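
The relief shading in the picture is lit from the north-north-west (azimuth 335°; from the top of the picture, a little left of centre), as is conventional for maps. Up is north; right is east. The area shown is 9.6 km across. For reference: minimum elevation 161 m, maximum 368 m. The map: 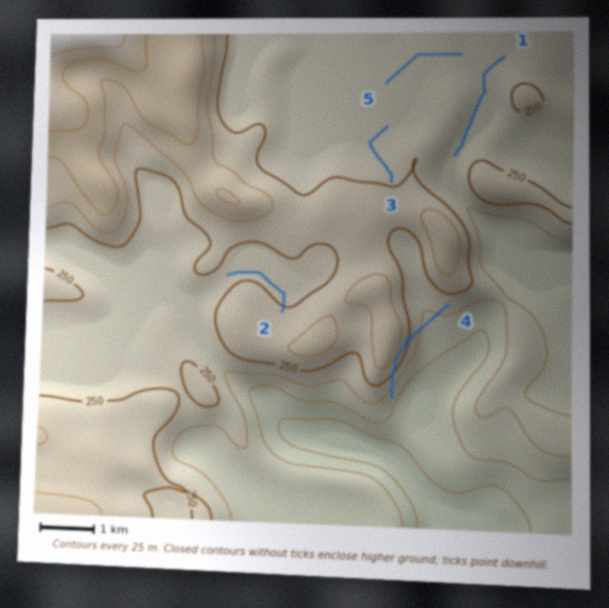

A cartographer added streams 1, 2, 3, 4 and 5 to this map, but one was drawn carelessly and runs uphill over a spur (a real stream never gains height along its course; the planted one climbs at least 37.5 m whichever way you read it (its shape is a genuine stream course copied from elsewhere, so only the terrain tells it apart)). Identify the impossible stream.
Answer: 4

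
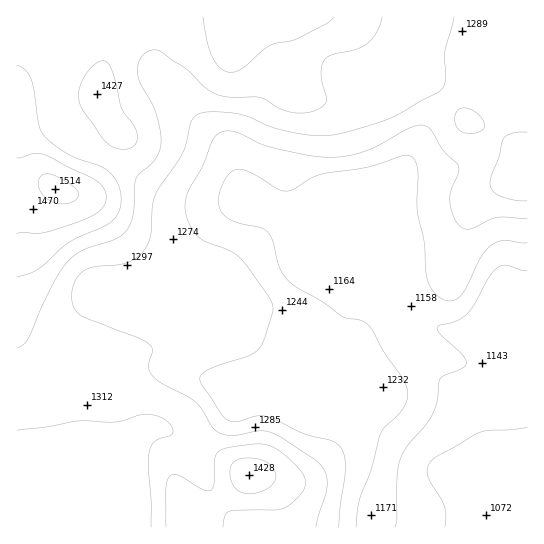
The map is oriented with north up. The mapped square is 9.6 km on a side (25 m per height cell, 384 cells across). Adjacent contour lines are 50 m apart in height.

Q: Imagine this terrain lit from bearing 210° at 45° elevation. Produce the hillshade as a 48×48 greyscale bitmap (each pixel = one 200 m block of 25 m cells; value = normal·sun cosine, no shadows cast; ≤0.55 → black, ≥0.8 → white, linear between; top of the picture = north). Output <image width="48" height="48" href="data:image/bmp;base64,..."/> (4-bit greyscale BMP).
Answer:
<image width="48" height="48" href="data:image/bmp;base64,Qk32BAAAAAAAAHYAAAAoAAAAMAAAADAAAAABAAQAAAAAAIAEAAATCwAAEwsAABAAAAAAAAAAAAAAABEREQAiIiIAMzMzAERERABVVVUAZmZmAHd3dwCIiIgAmZmZAKqqqgC7u7sAzMzMAN3d3QDu7u4A////AJmZmZiZq8zLl3i7zLqZh2Z4mZiIiJmZmZmZmYiJq8zKhnnN3cuph2Z4mYiIiIiZmZmZmIiJrN25Zovv7cuph2eJmId3d4iJmZmZmIiJrNynVp3u3LqYdmeJmHdmeImZmZqpmZmavNyWV73cqYh2ZmeJiHd3iZmZqaqqqpmqvMp1acyodlRERWeIiIiJmqqqqru7uqq7zLl2irhkQyIiRWeIiImqu7u7u8y7u7vMy6h4qoQhIQATRWd4mZq7u7u7u8zMzMzMy6iauVIRIQAkVWd4maq7u7u7zLvLvMzMu6q7pzIjMRI0VmeJqqqqqqu8zKqru7u7u7u7hCNVQzRWd3iauqmZmqu7u5mqqqqqq7uoUiV3ZVeJmZmrupiJmau7u5mZqqqZqph1M0eZiImZmZq8uXeImqu7qqqqqqqZmYZVVoq7qZmZmZq7llZ5qquqmLuqqqqpmIeImrvLuqmZmZqpdVaKqqqYd7uqqqqqmZmru7zLuqmZmZqoZFiaqZh2eLqpmaqZmImqqru7qpmqqZqoZXmpiHZomamZmZiHd3iJmaqqmZqqqpqXZ4mYh3eJmZmYiIdmZmd4iaqpmZq7qZmHZ5mZmYmZmZmYh2ZWZ3iImamZmZqpmIh2aJmry6qZmqmYh2Z3iZmZmZmYiJiHZmZmeZrO7KmZq6qYh3iZqqmZmZmIh3ZURWZ4mqve25mau7qpiJq7uqqamZiHdlQzV4iZqqzdypmrzLupmavMu6qqqZh3ZkNGiZmaqqzcuZmrzMu6q8zMu6qqmYd3ZlV5mZmrqavLqZms3cy7vN3cuqqZmIdmZmaZmZq6iazLqZm83bu7zd3cupmYh3ZmZmeZmauoibzLqqq93bu8ze7cqYiIdmVWZ3iZmqqImr3Lu7vN3bvN3d3Kl3iHdmZmd4mpmZiJms3LvMvN7rzd3cyodniHd3Z4iZqqmZmZmszMzLzO7szdy6l2VniIiIiZmruqmZmZmry7u7ve/7zLl2VER4mZmYmaq7u6qqqqqsu7qqvN7qqnQyIjaKqZmZmrzMu7zNzMvMu6qqq8zJhjAAJGmrqqmZq8zMzN7v7t3cu7uqqqqnYwAUaKu6mZmZq83d3e7/7t3MzMzLuqmYYhN4rMypiIiJrN3u7u7t3dzMzN3dy6mIY1iazLqHd4iave7v/+7czMzM3d3dy5h4Zpmby5dmZ4ir3v///u3MzMzN3d3LqYd3Z5mtyoZmZ4q9///+7dzMzMzM3dypiIiGaJq9uXZmeKve//7d3Lqqu7u7zMqYiIiGaJq7qHZnibzv/tzMupmZqqqqu7qYiJmVaJqql2Zomr3u7cu7qYiJmZmaqqmIiZmUaZmph2Z5q8zd3LqqqYiZmZmZmYiJmZmWiZmph3eau7zd3Lu7qZmqqpmZiIiZmZmZmZmZmImau7zdzLu7uqq7uqmZmYmZmZmZmZmZmZmqqrzMy6q7u7vMuqmZmZmZmZmZmZmZqqmaqrzMuqqru7vLupmaqZmZmZmZmZmZqqmZqrzMuqmru7u7qZmaqZmZmZmQ=="/>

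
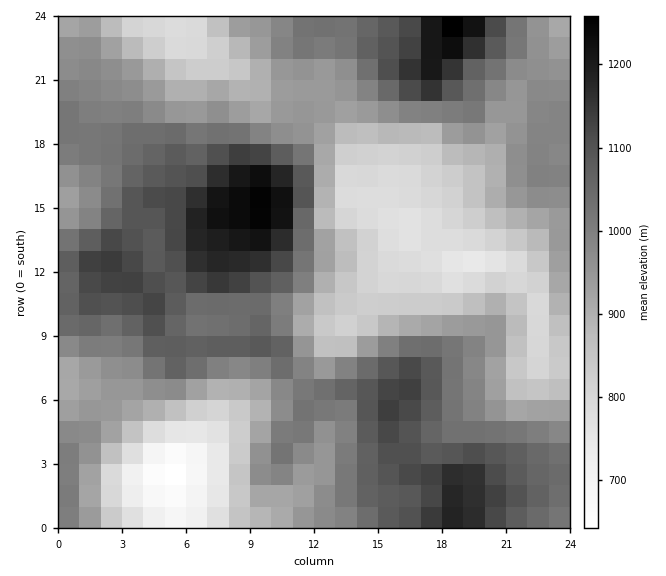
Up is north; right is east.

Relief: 630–1270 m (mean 970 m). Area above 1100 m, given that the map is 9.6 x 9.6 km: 14.5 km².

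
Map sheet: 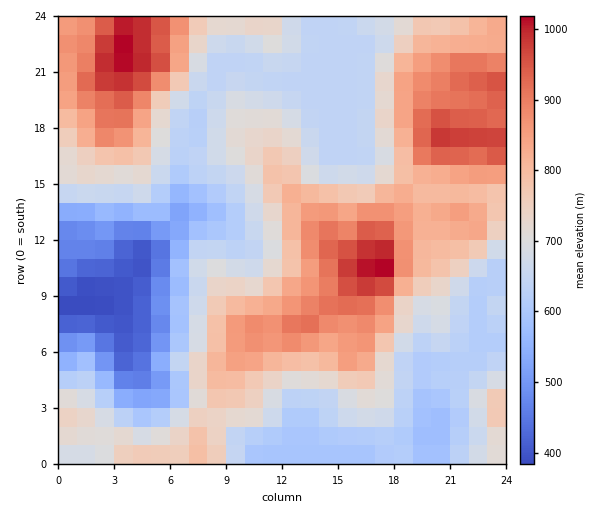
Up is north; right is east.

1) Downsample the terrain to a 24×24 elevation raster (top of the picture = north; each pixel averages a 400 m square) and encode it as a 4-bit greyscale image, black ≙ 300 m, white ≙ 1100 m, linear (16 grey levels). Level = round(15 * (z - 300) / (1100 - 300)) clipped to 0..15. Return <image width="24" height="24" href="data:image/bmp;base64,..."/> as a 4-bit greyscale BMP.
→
<image width="24" height="24" href="data:image/bmp;base64,Qk2WAQAAAAAAAHYAAAAoAAAAGAAAABgAAAABAAQAAAAAACABAAATCwAAEwsAABAAAAAAAAAAAAAAABEREQAiIiIAMzMzAERERABVVVUAZmZmAHd3dwCIiIgAmZmZAKqqqgC7u7sAzMzMAN3d3QDu7u4A////AHd4mZmXZmZmZmVWeIiIeImGZmZmZmVWeIh2ZniIh2Znd2VWeYdkRGiZh2ZniGVmeWZTNGiZmIiJmGZmZ1VCNWiqqpmaqGZmZkQyJGeau7uquXZ2ZiIiI1eau7y7uod2ZiIiJFeZqrvMy4d2ZiIiI1eIiau83KmHZjIiI1d3eJrN3bmYdjMyI1ZmZ5vM3bqZlzNDNEVmeKu7zLqqqERVVUVWeKq6u6qqqXd3dlVmeamZmqmZmYiIh2ZniZd3eJqqqoiZl2Z4iYdmZ5vMzJq7qGZ4iIdmaKzd3Zq7qGZ4iHZmaKzMzKvMuXZ3d3ZmaKu8zKzdy5dnZmZmaKu8zLvd3KdmZ3ZmaKq7u7vd3Kh3eHZmZ4qqqqvN3LmIiHZmd4mZqg=="/>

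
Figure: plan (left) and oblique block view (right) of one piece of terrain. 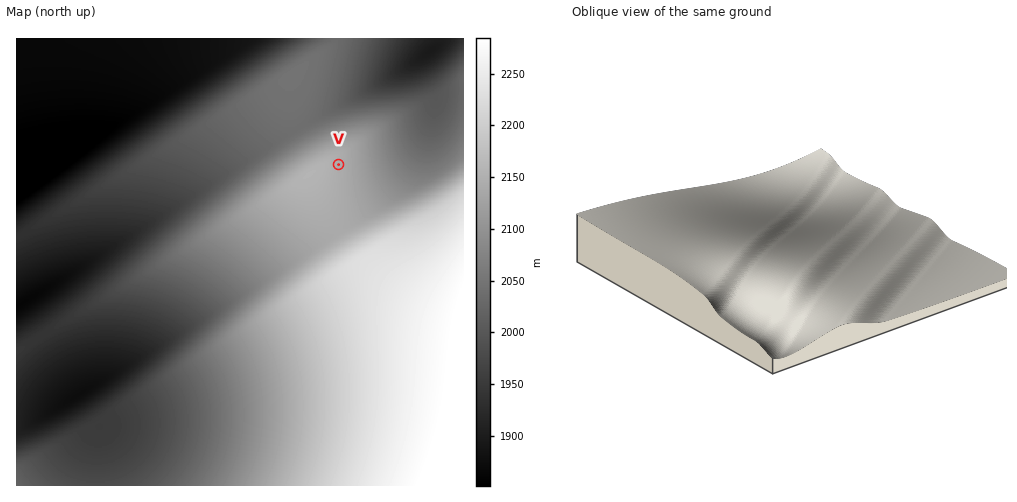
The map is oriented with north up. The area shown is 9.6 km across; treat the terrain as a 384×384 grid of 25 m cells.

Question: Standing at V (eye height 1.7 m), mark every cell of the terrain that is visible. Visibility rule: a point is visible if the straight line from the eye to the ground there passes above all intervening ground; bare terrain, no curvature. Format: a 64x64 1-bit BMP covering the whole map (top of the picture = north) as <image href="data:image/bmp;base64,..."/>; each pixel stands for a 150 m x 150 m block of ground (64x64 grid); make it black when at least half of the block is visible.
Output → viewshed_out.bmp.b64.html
<image width="64" height="64" href="data:image/bmp;base64,Qk0+AgAAAAAAAD4AAAAoAAAAQAAAAEAAAAABAAEAAAAAAAACAAATCwAAEwsAAAIAAAAAAAAA////AAAAAAAAAAAAAAAAAAAAAAAAAAAAAAAAAAAAAAAAAAAAAAAAAAAAAAAAAAAAAAAAAAAAAAAAAAAAAAAAAAAAAAAAAAAAAAAAAAAAAAAAAAAAAAAAAAAAAAAAAAAAAAAAAAAAAAAAAAAAAAAAAAAAAAAAAAAAAAAAAAAAAAAAAAAAAAAAAAAAAAAAAAAAAAAAAAAAAAAAAAAAAAAAAAAAAAAAAAAAAAAAAAAAAAAAAAAAAAAAAAAAAAAAAAAAAAAAAAAAAAAAAAAAAAAAAAAAAAAAAAAAAAAAAAAAAAAAAAAAAwAAAAAAAAABwAAAAAAAAADwAAYAAAAAAHgADwAAAAAAPgAfAAAAAAAfgB8AAAAAAA/gPwAAAAAAB/B/AAAAAAAD/H8AAAAAAAP//wAAAAAAA///AAAAAAAD//8AAAAAAAP//wAAAAAAA///AAAAAAAH//8AAAAAAAf//wAAAAAAB///AAAAAAAHwf8AAAAAAA8AfwAAAAAABwA/AAAAAAAAAB8AAAAAAAAADwAAAAAAAAAHAAAAAAAAAAcAAAAAAAAABwAAAAAAAAADAAAAAAAAAAMAAAAAAAAAAwAAAAAAAAADAAAAAAAAAAMAAAAAAAAAAwAAAAAAAAABAAAAAAAAAAEAAAAAAAAAAAAAAAAAAAAAAAAAAAAAAAAAAAAAAAAAAA=="/>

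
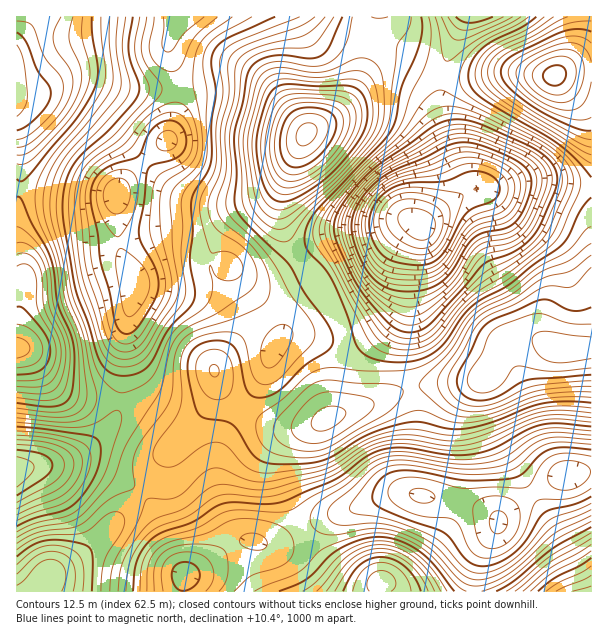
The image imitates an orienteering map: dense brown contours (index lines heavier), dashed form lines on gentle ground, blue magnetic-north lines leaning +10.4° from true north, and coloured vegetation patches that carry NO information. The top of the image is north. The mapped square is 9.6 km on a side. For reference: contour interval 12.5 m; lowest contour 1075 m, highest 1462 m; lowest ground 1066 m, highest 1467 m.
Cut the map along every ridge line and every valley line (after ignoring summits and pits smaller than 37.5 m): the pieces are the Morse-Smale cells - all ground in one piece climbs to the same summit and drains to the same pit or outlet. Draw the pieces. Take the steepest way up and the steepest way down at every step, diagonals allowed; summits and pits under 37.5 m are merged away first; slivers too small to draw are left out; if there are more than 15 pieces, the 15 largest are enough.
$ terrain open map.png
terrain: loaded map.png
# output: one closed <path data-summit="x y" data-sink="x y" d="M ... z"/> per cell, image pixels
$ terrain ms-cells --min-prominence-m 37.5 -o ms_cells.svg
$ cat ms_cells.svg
<path data-summit="563 350" data-sink="498 522" d="M270 314l-16 11-31 31-6 7-3 9 10 21 13 13 18 12 24 9 33-1-16 7-8 7-8 13-2 8 4 24 20 45 30-14 64-23 15 0 51 9 27 10 9 10 17-17 34-23 17-7 26-4-1-123-34 1-21-11-26-1-6 3-5 7-9 24-7 8-67 7-83 30 5-11 6-43 0-20-54-8-12 9 2-10-4-12z"/><path data-summit="306 134" data-sink="117 194" d="M372 16l-192 0-2 2-9 23 0 15 9 30-2 24-7 28-43 42-10 14 2 48 3 12 13 26 9-12 19-10 14-4 19 0 17 4 15 4 7 7 4 9 32 35 32-23 17-6-23-29-10-18-6-19 0-18 10-35 17-33 29-18 16-19 9-21 5-38z"/><path data-summit="563 350" data-sink="420 225" d="M549 181l-22 0-27 6-29 3-27 16-28 24-12 22-4 23-2 24-4 10-20 21-14 7-16 4 0 21-6 43-3 10 39-12 25-12 17-5 67-7 7-8 9-24 5-7 6-3 26 1 21 11 30 0 5-2 0-159z"/><path data-summit="306 134" data-sink="420 225" d="M401 60l-12 0-9 4-16 16-12 18-19 18-26 16-17 33-10 35 0 18 6 19 10 18 24 30 17 30 8 25 6 0 15-6 14-9 11-11 7-15 2-24 4-23 10-18 9-11 15-12 34-22-9-13-17-50-6-25 2-24z"/><path data-summit="17 72" data-sink="117 194" d="M179 16l-145 1-4 9-14 15 0 87 4 21 0 39 49 8 44 0 5-4 8-12 43-42 9-39-2-22-7-21 0-15z"/><path data-summit="17 348" data-sink="117 194" d="M23 188l-4 1-3 12 0 146 11 5 17 22 19 17 26 7 31 2 4-59 4-27 6-20 0-13-13-27-3-12-2-47-47 1z"/><path data-summit="563 350" data-sink="185 575" d="M216 378l-2 15-9 18-37 41-11 19-15 20 18 31 20 45 6 9 18-10 27-19 12-6 29 3 15-4 14-9-19-46-4-24 2-8 8-13 8-7 16-7-33 1-24-9-18-12-13-13z"/><path data-summit="563 350" data-sink="117 194" d="M195 254l-19 0-14 4-15 7-11 10-2 19-6 20-4 27-3 60 19 5 37 28 9-1 24-29 6-18-2-17 3-6 37-38 16-11-43-52z"/><path data-summit="555 75" data-sink="420 225" d="M591 72l-25 0-12 4-27-3-29 0-22 5-33-2-3 5 2 27 12 44 14 33 6 5 53-9 22 0 42 6z"/><path data-summit="381 581" data-sink="498 522" d="M411 493l-15 0-16 5-59 22-16 9-3 4 10 13 20 20 27 17 12 1 9-2 1 10 92 0 3-26 5-14 13-19 5-9-1-5-18-11-18-6z"/><path data-summit="591 591" data-sink="498 522" d="M591 472l-25 3-17 7-34 23-15 13-6 15-13 19-6 21-1 19 118-1z"/><path data-summit="47 579" data-sink="17 471" d="M77 464l-44 2-17 5 1 121 21 0 15-20 37-24 50-54-6-7-29-15z"/><path data-summit="555 75" data-sink="473 17" d="M591 16l-126 0-17 38-6 21 4 3 30 0 22-5 29 0 27 3 12-4 25 0z"/><path data-summit="47 579" data-sink="185 575" d="M141 493l-51 55-37 24-15 19 144 1 4-17-18-32-16-36z"/><path data-summit="17 348" data-sink="17 471" d="M17 348l-1 122 35-6 23-7 16-11 19-18 7-12 4-15-40-4-17-6-19-17-17-22z"/>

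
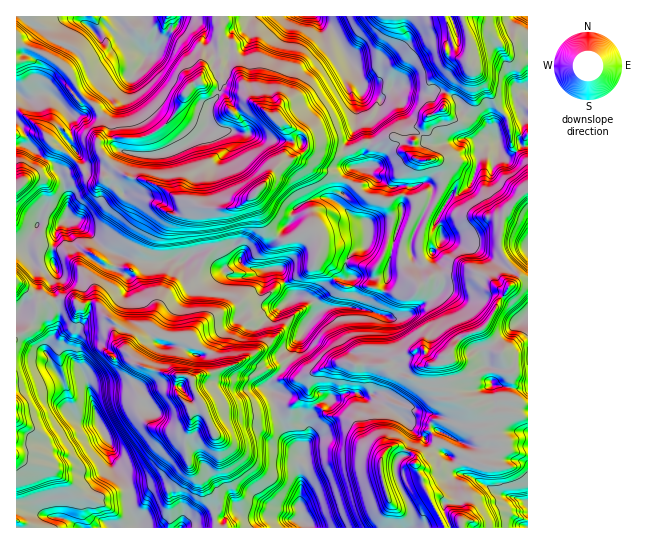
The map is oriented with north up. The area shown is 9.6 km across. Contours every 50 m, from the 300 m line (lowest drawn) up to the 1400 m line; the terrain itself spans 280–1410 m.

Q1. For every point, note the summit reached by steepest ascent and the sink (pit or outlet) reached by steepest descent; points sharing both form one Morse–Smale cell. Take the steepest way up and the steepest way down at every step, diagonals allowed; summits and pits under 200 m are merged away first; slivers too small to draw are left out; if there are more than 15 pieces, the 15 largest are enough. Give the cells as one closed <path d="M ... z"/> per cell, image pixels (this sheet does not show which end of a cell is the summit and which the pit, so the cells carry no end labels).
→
<path d="M17 41l-1 104 15 3 26 19 11 30-1 21 7 2 35 31 17 6 25 6 10 0 17-7 8 4 9-8 16-5 8 4 8 16-2 4 6 6 15 0 9-2 6-6 18-1 5 14 8 13 22 5 5 12 11-5 20 0 23 5 15-33 0-13 5-23 18 2 8-23 8-3 14-28-7-2-7-6-5 0-8 4-24 0-9-6-10-8-4-7-2-13 4-10-6 0-22 10-23-6-9 0-15 12-15 5-28 33-17 11-29 0-12-7-15-2-15-11-12-5-2 0-8 9-18 5-8-8 0-7 9-8-17-13-10-14 0-8 6-9 0-11-7-12-17-16-8-16-12-11-13-9z"/><path d="M18 284l-2 1 0 217 9 2 6 7 10 4 25 4 13 9 136 0-4-33-7-12-12-13-7-20 0-13 6-12-2-16 12-3-8-16-1-11 7-4 14-4-1-16-5-4-26-12-30-4-14 6-6 6-3 6 2 3-14-14 0-19-11-7-10-13-17 2-3-4-12-2-25 4-3-7z"/><path d="M71 219l-5 0-10 11 0 8-4 11 1 12-10-1-10 3-8-15-9 1 0 34 19 13 3 7 24-4 13 2 3 4 17-2 10 13 11 7 0 19 11 11 10-12 14-6 30 4 26 12 6 8 0 12-14 4-7 4 1 11 8 16-10 4 0 15-6 12 0 13 7 20 12 13 7 12 5 32 90 1 1-3-6-6-1-9 1-27-2-17 4-9-16-20-10-23-4-23-4-2 0-4 22-26 5-18 23-30-4-10-13-5-9 0-9-14-5-14-18 1-6 6-9 2-15 0-6-6 2-4-8-16-8-4-16 5-9 8-8-4-17 7-22-2-30-10z"/><path d="M423 220l-4 2-9 23-17-2-5 23 0 13-15 32-23-4-20 0-13 6-13 20-8 8-5 18-22 26 0 4 4 2 4 23 10 23 18 24 0 6-4 7-1 36 1 9 6 9 88-1 1-17-9-15-6-18-1-15 4-9 5-5 8-3 14 7 4 5 2-8 12-19 3-8 9-2 13 3 5-9 1-9-2-4-9 0-1-7-3-3-8 0-8-4 0-22-8 2-10 12-21-7-5-6 12-9 22-9 5 2 7 14 11-1 19-26 20-8 7-7 9-19 10-12-1-2-8-1-12-12-7-3-33 2-17 4-10-28 0-12 6-16z"/><path d="M218 16l-201 0-1 25 6 4 24 10 25 20 8 16 17 16 5 8 2 15-6 9 1 4 19-6 20 2 21-8 13-12 8-10 6-18 6-7 7-3 9 3 12-5 1-60z"/><path d="M315 16l-96 0 0 63-14 6 19 10 3 11 6 7 13-9 8-1 20 16 5 0 12 9 11 4 5 5 2 10 9 0 23 6 22-10 8-1-2-21 8-8 3-14-19-10-4-19-8-9-16-31-12-7z"/><path d="M199 81l-11 6-15 30-15 14-15 6-26 0-20 6 0 4 8 12 19 15-9 8 0 7 8 8 18-5 8-9 2 0 12 5 15 11 15 2 12 7 29 0 17-11 28-33 15-5 13-10 1-8-6-9-11-4-12-9-5 0-20-16-8 1-13 9-5-4-6-16z"/><path d="M527 279l-8 1-11 7-17 31-8 9 10 19 10 8 6 19-20-2-15 5-7 0-20-21-5 8-13 3 0 21 8 4 8 0 3 3 1 7 10-1 15 8 23-6 2 9-2 2-11 0-4-4-2 1 4 7 0 10 5 12 8 1 4 3 0 7-12 8-2 7-9-2-8-7-25-12-10 1-19 17 1 9 6 8 0 6 5 10 2 2 13 0 4 4 2 9 12 11 1 7 66-1z"/><path d="M527 16l-82 1 10 34 4 6 9 5 1 7-16 13-6 12-3 13-17 10-7 18-7 7 0 15 6 3 16 0 5 5 3 16-2 9 9 6 3-3 9-1 10-10 5-16 2-13 8-9 12-5-3-5 0-8 10-7 17-5-7-11 0-5 7-7 5-1z"/><path d="M445 16l-129 1 5 6 12 7 16 31 8 9 4 19 19 10-3 14-8 8 1 23 7 0 13-7 24 4 6-6 7-18 17-10 3-13 6-12 16-13-1-7-9-5-4-6z"/><path d="M498 140l-11 4-8 9-2 13-8 20-7 6-11 3-17 29-9-2-6 17 0 12 10 28 17-4 33-2 7 3 15 13 6 0 9-10 1-5-10-12-7-12 0-17 5-23 23-20 0-44-6-1-9 10-7 2-6-6z"/><path d="M459 400l-3 1 4 4-4 16-2 2-13-3-8 1-16 28-2 8-4-5-16-7-6 3-8 10-1 9 3 15 4 13 9 15-1 18 66-1 0-6-12-11-2-9-4-4-13 0-2-2-12-28 0-5 5-6 14-11 10-1 25 12 8 7 9 2 2-7 12-8-2-9-10-2-5-12 0-10-5-8 7 4 11 0 2-2-2-9-23 6z"/><path d="M26 145l-10 1 0 101 10 2 1-8 10-16 4-4 17 3 4-1 5-5 1-11 0-10-11-30z"/><path d="M397 137l-7 0-13 7-8 1-4 8 0 5 6 15 19 14 24 0 8-4 5 0 7 6 7 2 2-10-3-16-5-5-20-1-2-2 0-15z"/><path d="M527 191l-22 19-4 12-1 28 7 12 10 12-2 9 13-5z"/>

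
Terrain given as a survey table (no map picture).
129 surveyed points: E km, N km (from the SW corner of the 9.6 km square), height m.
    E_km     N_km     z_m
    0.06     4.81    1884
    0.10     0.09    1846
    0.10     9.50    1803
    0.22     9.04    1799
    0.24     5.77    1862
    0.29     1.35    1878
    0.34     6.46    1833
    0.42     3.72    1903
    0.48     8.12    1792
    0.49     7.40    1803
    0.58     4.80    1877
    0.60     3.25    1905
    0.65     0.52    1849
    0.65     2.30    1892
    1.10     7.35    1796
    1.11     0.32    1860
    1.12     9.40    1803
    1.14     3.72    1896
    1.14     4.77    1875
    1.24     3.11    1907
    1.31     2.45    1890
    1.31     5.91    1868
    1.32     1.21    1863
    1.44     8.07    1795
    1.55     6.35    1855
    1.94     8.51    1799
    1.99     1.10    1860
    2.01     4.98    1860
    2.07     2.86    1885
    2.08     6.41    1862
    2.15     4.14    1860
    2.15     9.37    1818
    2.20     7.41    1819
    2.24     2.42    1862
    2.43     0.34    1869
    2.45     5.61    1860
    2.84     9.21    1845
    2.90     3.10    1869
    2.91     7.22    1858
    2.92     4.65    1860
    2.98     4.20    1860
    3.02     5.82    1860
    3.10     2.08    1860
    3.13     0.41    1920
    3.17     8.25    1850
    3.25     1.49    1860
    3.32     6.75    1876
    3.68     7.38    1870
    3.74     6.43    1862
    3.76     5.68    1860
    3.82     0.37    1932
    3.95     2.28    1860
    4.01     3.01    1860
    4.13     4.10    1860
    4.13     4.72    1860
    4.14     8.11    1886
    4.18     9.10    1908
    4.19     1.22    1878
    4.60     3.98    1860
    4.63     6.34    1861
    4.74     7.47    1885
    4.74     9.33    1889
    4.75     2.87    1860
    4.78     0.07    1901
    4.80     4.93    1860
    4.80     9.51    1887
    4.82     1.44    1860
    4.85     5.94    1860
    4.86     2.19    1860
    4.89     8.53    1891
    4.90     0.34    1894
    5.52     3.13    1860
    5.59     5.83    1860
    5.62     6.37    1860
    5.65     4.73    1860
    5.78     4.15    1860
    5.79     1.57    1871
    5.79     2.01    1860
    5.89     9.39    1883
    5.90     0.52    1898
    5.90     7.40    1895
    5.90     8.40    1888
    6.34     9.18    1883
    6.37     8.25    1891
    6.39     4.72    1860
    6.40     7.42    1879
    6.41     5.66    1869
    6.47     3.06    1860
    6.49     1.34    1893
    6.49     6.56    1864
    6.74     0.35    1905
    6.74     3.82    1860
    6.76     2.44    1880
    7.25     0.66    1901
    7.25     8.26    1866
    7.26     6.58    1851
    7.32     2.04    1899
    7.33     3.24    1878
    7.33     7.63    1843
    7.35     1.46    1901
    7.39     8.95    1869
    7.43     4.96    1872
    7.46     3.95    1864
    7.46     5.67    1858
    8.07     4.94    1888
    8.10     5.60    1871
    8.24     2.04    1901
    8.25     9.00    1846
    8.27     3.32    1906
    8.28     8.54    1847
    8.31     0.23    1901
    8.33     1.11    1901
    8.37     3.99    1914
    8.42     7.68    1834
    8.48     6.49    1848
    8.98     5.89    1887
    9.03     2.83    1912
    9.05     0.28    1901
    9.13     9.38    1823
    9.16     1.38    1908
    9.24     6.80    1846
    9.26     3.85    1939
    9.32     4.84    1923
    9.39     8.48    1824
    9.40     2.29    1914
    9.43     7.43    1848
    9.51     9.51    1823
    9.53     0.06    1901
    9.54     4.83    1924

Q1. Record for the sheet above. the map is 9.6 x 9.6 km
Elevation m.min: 1790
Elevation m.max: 1941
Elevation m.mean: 1869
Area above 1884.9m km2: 27.5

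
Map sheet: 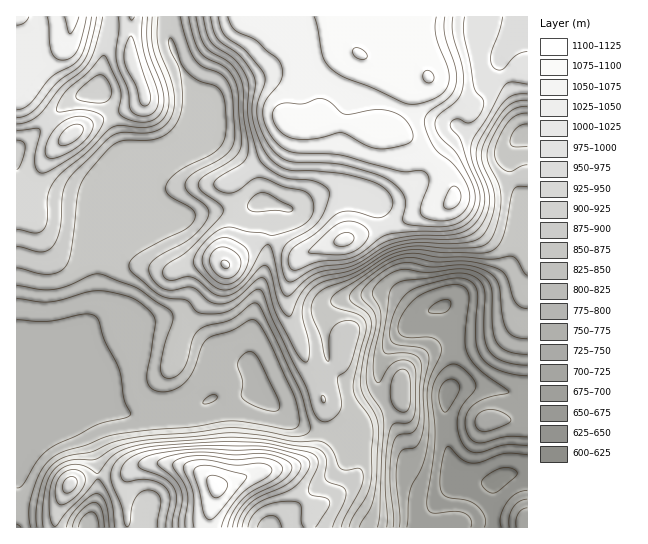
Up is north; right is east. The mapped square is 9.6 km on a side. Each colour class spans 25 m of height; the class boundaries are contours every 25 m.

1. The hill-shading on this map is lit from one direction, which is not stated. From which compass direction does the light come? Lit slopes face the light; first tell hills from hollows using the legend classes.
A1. NE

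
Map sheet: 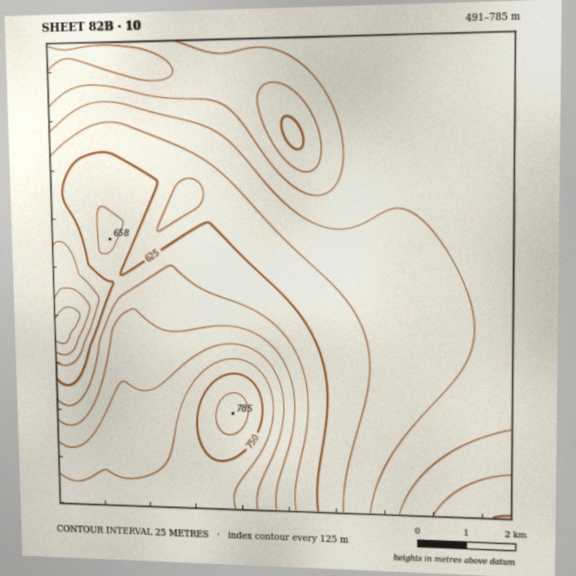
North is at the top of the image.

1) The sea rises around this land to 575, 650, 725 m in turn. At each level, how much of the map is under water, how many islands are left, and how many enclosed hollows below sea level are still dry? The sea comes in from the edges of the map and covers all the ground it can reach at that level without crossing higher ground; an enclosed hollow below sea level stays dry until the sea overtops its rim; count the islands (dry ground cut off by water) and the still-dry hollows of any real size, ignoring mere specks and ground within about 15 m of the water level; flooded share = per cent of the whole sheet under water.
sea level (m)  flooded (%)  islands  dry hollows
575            39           0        0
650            77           0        0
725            93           0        0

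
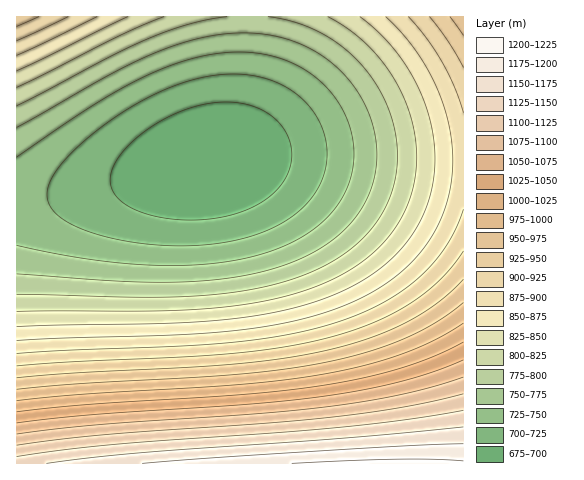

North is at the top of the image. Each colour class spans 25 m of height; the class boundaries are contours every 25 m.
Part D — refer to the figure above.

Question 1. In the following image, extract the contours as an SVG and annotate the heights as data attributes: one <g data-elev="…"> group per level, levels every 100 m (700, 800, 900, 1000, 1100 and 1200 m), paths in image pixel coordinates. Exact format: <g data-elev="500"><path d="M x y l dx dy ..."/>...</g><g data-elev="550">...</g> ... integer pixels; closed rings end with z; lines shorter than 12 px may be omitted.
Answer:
<g data-elev="700"><path d="M178 220l-23-4-18-6-15-8-8-9-4-11 2-11 6-13 12-14 17-14 21-13 21-9 21-5 20-1 19 3 16 7 13 10 11 16 3 19-5 18-12 17-18 13-23 9-27 5z"/></g><g data-elev="800"><path d="M17 106l94-50 37-17 41-15 38-7"/><path d="M268 17l19 3 18 6 16 7 16 10 15 12 13 14 11 15 9 17 7 17 4 18 1 18-1 18-3 16-6 16-9 16-11 14-21 19-27 16-33 12-38 9-39 5-44 2-148-3"/></g><g data-elev="900"><path d="M463 209l-7 20-10 17-13 17-15 15-16 13-20 12-22 11-24 8-48 12-57 8-214 12"/><path d="M17 41l51-24"/><path d="M408 17l19 22 15 23 12 25 9 26"/></g><g data-elev="1000"><path d="M463 323l-28 17-32 14-38 11-43 9-79 10-158 10-68 7"/></g><g data-elev="1100"><path d="M463 394l-57 13-69 9-68 7-165 12-87 10"/></g><g data-elev="1200"><path d="M463 461l-66-2-105 4"/></g>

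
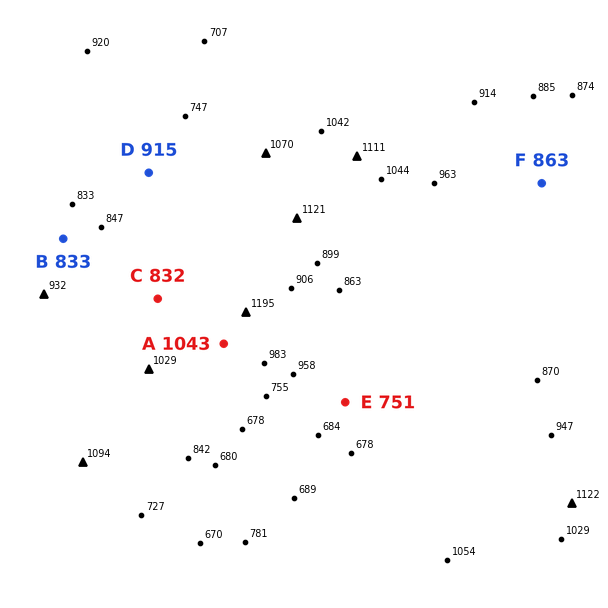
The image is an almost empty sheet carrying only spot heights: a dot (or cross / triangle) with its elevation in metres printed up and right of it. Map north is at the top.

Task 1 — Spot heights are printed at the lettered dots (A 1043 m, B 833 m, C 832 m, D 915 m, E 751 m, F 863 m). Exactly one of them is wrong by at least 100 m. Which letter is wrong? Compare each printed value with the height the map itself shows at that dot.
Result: C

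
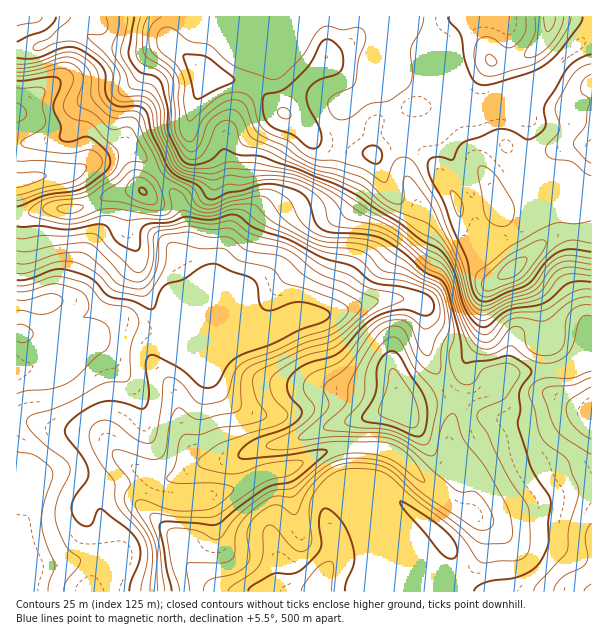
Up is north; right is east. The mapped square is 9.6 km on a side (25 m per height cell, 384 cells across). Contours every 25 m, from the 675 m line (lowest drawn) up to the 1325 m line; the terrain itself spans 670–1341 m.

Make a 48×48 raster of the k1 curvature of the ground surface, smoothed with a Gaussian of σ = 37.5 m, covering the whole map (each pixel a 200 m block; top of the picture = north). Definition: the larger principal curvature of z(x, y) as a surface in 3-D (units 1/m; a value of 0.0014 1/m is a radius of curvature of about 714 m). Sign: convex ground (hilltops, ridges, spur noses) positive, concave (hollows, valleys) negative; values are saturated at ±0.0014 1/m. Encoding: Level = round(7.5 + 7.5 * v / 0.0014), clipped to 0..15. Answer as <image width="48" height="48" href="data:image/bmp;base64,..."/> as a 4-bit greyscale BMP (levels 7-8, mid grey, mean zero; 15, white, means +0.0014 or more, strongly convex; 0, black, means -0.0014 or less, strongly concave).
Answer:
<image width="48" height="48" href="data:image/bmp;base64,Qk32BAAAAAAAAHYAAAAoAAAAMAAAADAAAAABAAQAAAAAAIAEAAATCwAAEwsAABAAAAAAAAAAAAAAABEREQAiIiIAMzMzAERERABVVVUAZmZmAHd3dwCIiIgAmZmZAKqqqgC7u7sAzMzMAN3d3QDu7u4A////AIiJmYiJmImZq8upqqyHd4iIeIiaqqqqqnd4iZh4iaupl3ipiJyYiIiIiIiIiIiIiHd4iIh3eLyYd2eaiIu5iIiIiJmIh3eIiIiImIeHZs2YeIial2m5iIh3ibqYh3iIiXiImYiHaO26mZmZh3rIiId3jMmIh3iIiXiImYh3n/y7qqqpiIy4iIh53Zh3eIiIiYiJmYia/5d4eJq7mJuYiIie2YdniIiIiYiImYit2Hd3Z4isqquHd4nsiIh4iIiIiIeImYeamIiHd4ibqryYiJ7HeJmIiIiIiId3iYeJmqqpiJiIZ53bvNyIipiHiIiIiId3d4iruYmqu6l3d4m8zLl4u4d4iIiIeIeIiIq5h4mZmr3cqIiZiIh66XiIiIiHeIiZmZqYd4qYiZvv/9l3h2aP14iIh4iIiJmpmZmHd4uYiIiInP/+25rvl4iIiIiIiZmZmZmIh5uHiHd3d4q9/+3bmImZmYiJmYiIiImIh5uHeIiIiIiHebu5mYmZiIiZmYh3d4iId6uHeJiJmZmYd5upmYiHeru7qYh3d4iHebqHeJmqqqqpmJyomZuXd5upmoiHd4h4iriHeKvLqpmZma2oiKuXdYqXeZiId4h4moiIiJmJqpmIia2neau6iJqqiJiIh3d4mXeIiIh3eJmJmKyniZvMqru7mKqZh3eImYeHh4h3eIeJqqy4mJvth4mah6maqYd3iod4iIiIiHdnirzKh5z9ZHmZdpd3mZl2m4eIiIiYd3d3iZmoVp39ZYqYZZh2d4qXyneId3iZh3d3iIiGNYz/mKuZh6h2dnm62XiHeHeJmIiImpd4d3z/+7uIh6mIiIma6piHeIeIiIiHirqauY/c/8lmeJqYiIiJ6piYeJiHZ4mHeJmJqK+Xr/x3eJiYh3ia6XeJd5mHZ5qHd3h6qN+Hid/aqpeIh4mryFd4hnmIiauoh2eMqex3iIzsy6h5mIiaqZlop3mrzMzcuXe9mep5qXiame///qeInP7Mt3maqYiamYvqiOqKyYeId77///6738mu+ol4h3eIec+4eumLuYiIeGiYeM/t/IZ628lnhniImtyIjciMmIh4iIeHdnmb2ruqtpuXdoqqmth4vYerh3iHeZd3iGacmL7tuYirus3Lq7d5yoi5iIiXeqqZmGe5dn37q7l4q9y6vKmqmImYiYm6mru7qYqniJ76iKuYmsqIiZiId4mJmZmaqoiJqIqWis74Znq6vLmIiYd4d4h4mHd4iHeJqHqlaI36Zniruph3iZmIiIh4iHeJmHibu5rYd4zsl3i7qYd3iImqmIiIiImrmIh4mqvuqqvMqIvJqod4iHiJh3iYd4iKuJd3d3mcp2i7ze2ni5iJh3d5mHiph4h4urmHZnd6t3rLupiHebmZh3d5mHisy5iImv+4dorLy77Kl3d3d5uZd3iKh4msvfyYib/+q+2pq9yZl3d3d4yqmIiJh3i7d6/IeImv/rd4m8l3mHiHd4uYqIiImHmpdmv5h4dZqGdnq6h3iIiIh3qHiId3iZmId3n7qQ=="/>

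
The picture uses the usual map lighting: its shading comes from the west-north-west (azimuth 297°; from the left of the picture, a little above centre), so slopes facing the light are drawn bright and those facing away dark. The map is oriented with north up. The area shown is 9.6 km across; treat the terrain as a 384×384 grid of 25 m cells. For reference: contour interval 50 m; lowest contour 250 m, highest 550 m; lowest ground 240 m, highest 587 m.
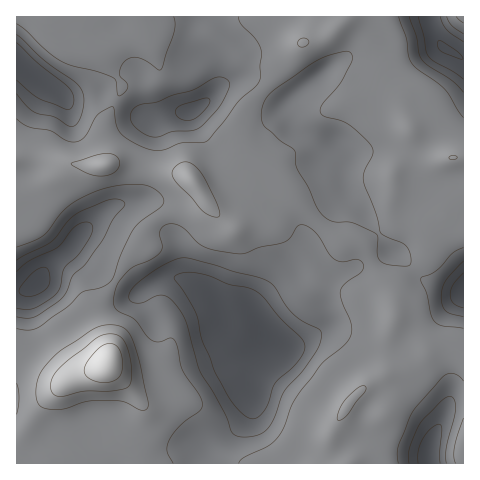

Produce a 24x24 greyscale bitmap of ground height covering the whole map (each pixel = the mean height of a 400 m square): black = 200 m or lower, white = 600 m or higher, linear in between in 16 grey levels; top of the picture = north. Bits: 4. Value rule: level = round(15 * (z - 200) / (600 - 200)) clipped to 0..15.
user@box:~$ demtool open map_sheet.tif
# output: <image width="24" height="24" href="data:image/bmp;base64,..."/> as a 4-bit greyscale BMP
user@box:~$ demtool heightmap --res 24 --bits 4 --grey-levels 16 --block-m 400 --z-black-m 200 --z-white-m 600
<image width="24" height="24" href="data:image/bmp;base64,Qk2WAQAAAAAAAHYAAAAoAAAAGAAAABgAAAABAAQAAAAAACABAAATCwAAEwsAABAAAAAAAAAAAAAAABEREQAiIiIAMzMzAERERABVVVUAZmZmAHd3dwCIiIgAmZmZAKqqqgC7u7sAzMzMAN3d3QDu7u4A////AIiIiIh2Z3iImYh0N4iIiIh3ZmeImYiFN4mYiJmHdUV4mZmHVoq6qqmIZDRoiZmIZorN3aiHUzNXiJmIh4m87aiGQyI1eIiIiIiazJh1MiI0Z4iIiHeImYd1MiJFZ4mYhzR4h2ZkIiRnd4mYdCJHd1VDNEVnd4iIdDI2d3ZUVmZ3d4iIhnU0Z4h3eId3eId4iIhTV4h4mZiHiIiIiIh2VneJmYiId3iIiIiIdneKmIiId3iIiImZmYiamIiHd3iIiJmZqYiJiIiHd3iImYh3iHZneIh3dniJiHZWh1VEaId3eIiIiFQ1d2ZUR4dneIiIhzNGd3d2Vnh2Z4iIdSV4iHh2Z3iId4iHQliIiIh3d3iZmIiGI4iIiIh3d4iJmYiFNg=="/>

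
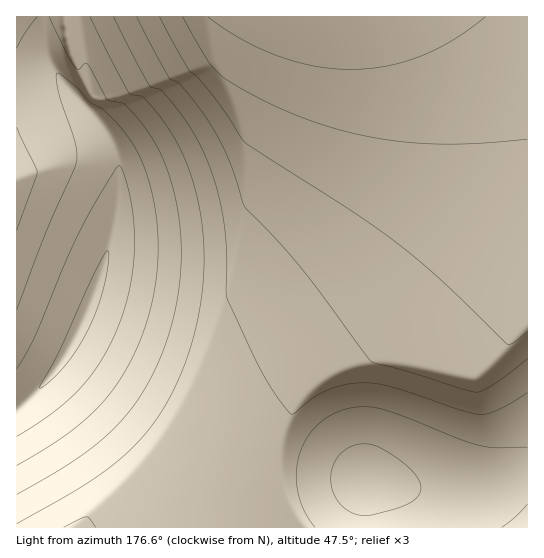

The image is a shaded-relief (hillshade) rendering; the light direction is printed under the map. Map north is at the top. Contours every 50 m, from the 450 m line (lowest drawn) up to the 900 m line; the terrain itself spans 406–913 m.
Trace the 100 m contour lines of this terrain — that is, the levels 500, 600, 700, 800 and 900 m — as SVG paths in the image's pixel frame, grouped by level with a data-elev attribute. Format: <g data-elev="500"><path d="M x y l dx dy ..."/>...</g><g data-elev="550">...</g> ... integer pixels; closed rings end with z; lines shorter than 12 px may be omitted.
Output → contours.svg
<g data-elev="500"><path d="M527 139l-64 5-52-1-50-8-50-14-46-20-43-25-12-13-27-46"/></g><g data-elev="600"><path d="M527 359l-30 23-14 8-6 2-16-4-55-17-31-8-5-2-69-94-25-28-31-32-14-42-15-31-13-21-16-20-8-10-10-5-32-61"/></g><g data-elev="700"><path d="M502 527l14-10 11-13"/><path d="M17 524l53-30 29-19 26-20 21-22 19-27 16-32 12-36 8-37 3-36-1-35-6-35-10-32-13-26-19-26-13-14-11-2-2-2-39-76"/><path d="M527 447l-32 1-17-3-23-8-54-22-24-7-19-1-19 4-14 8-12 11-10 14-5 17-2 17 3 17 6 18 10 14"/></g><g data-elev="800"><path d="M17 466l33-20 26-19 21-18 17-20 15-26 14-29 9-31 5-30 1-31-2-31-7-29-10-27-11-18-16-19-10-9-12-7-13-15-19-14-2 4 2 12 17 52 2 12-1 9-31 73-28 74"/></g><g data-elev="900"><path d="M39 387l2 1 6-4 18-18 12-16 11-20 9-21 7-23 5-26 0-8-2-2-15 28-35 77z"/></g>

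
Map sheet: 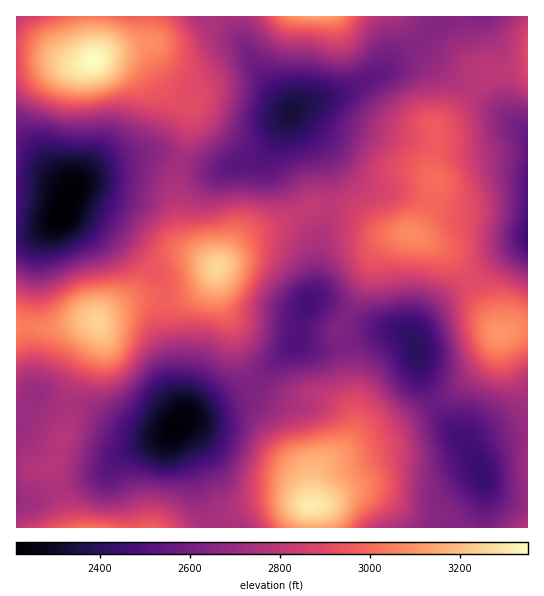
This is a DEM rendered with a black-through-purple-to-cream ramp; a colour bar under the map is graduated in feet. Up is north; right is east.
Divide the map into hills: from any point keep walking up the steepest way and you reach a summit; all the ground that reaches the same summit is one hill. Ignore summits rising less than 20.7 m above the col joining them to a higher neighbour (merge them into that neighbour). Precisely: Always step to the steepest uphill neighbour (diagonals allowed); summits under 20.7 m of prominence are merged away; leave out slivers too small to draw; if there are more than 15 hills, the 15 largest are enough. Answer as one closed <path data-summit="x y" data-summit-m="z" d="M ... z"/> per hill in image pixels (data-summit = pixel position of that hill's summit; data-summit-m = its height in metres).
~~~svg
<path data-summit="94 59" data-summit-m="1021" d="M234 16l-218 1 1 218 20-3 18-11 9-10 12-25 21-17 17-8 24-6 17-2 50 15 20 1 32-12 12-11 20-31 2-5-18-20-22-32-12-24z"/><path data-summit="409 233" data-summit-m="937" d="M418 49l-12 4-23 19-36 19-44 13-12 9 29 36 7 16 4 24-3 25-9 27-2 42-1 7-7 11 14 3 35 20 48 9 8 8 1-7 8-13 20-22 31-20 20-19 34-19 0-107-53-38-46-40z"/><path data-summit="311 506" data-summit-m="1009" d="M393 331l-19 2-44 15-20-1-13-6-38 37-8 12-6 5-40 17-19 4-5 3-8 15 19 37 12 42 2 15 244 0 26-23 8-16-3-20-5-11-44-56-12-29-4-28-3-6-8-6z"/><path data-summit="217 267" data-summit-m="993" d="M291 113l-22 33-8 9-10 5-26 9-14 0-56-16-29 4-29 12-14 10-10 11-9 19 3 3 14 4 21 11 12 8 31 25 15 17 5 18-1 27 8 33 1 28 11 30-1 4 22-5 45-21 9-13 37-36 5-28 15-24 3-49 9-27 3-16-2-20-2-13-7-16z"/><path data-summit="98 322" data-summit-m="989" d="M66 211l-16 14-13 7-21 3 0 186 2 0 6-6 11-18 3-2 20 10 32 6 24 14 23 8 12 3 17-1 11-9 7-13-11-30-1-28-8-33 1-27-2-13-6-9-12-13-31-25-15-10z"/><path data-summit="90 527" data-summit-m="921" d="M38 395l-3 2-11 18-8 7 1 106 188-1-1-14-12-42-17-32-2-8-14 5-22-3-23-8-24-14-32-6z"/><path data-summit="499 334" data-summit-m="946" d="M527 241l-33 19-20 19-31 20-16 16-12 19 2 28 8 27 14 24 39 50 1-8 8-8 16-7 25-5z"/><path data-summit="314 17" data-summit-m="953" d="M443 16l-208 0 0 3 4 15 12 24 40 54 12-8 44-13 36-19 18-16 16-9 14-18 13-10z"/><path data-summit="527 54" data-summit-m="885" d="M527 16l-82 0-1 3-13 10-14 18-8 4 9-2 5 3 52 44 52 37z"/><path data-summit="527 527" data-summit-m="852" d="M486 484l-3 43 44 1 1-29-29-4-8-4z"/>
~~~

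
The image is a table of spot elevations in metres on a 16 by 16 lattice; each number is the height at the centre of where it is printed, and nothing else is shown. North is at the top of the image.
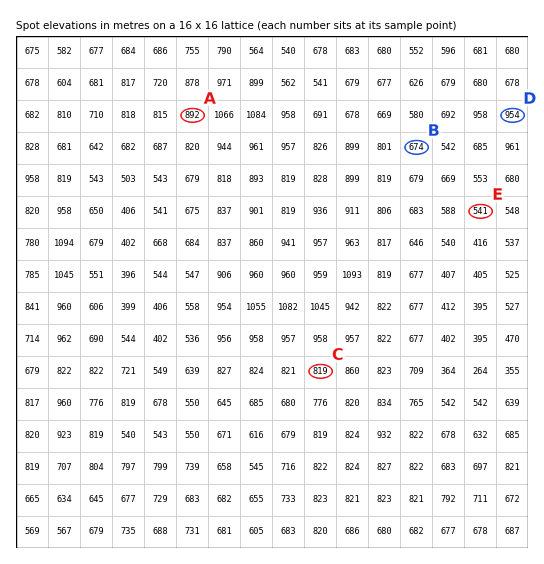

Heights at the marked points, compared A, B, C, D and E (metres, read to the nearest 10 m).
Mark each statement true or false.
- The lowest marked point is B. false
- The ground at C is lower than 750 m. false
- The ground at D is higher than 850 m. true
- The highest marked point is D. true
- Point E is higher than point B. false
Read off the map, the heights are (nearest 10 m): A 890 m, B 670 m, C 820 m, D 950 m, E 540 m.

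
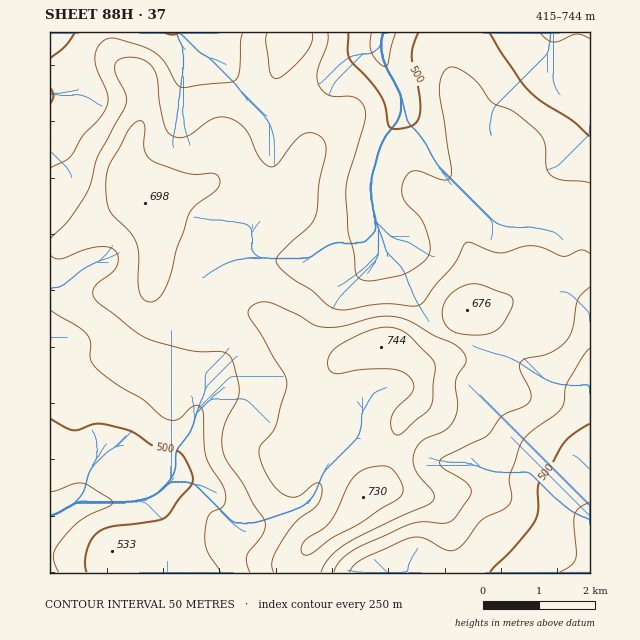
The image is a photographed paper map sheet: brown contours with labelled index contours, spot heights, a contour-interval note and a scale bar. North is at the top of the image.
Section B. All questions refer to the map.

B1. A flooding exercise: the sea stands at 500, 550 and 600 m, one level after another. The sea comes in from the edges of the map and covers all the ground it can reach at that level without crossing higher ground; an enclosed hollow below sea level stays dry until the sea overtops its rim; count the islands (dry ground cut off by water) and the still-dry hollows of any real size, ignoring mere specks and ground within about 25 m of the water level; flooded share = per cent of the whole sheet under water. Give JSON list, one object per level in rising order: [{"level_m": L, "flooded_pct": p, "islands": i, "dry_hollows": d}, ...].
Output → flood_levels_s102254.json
[{"level_m": 500, "flooded_pct": 11, "islands": 0, "dry_hollows": 0}, {"level_m": 550, "flooded_pct": 32, "islands": 0, "dry_hollows": 0}, {"level_m": 600, "flooded_pct": 60, "islands": 0, "dry_hollows": 0}]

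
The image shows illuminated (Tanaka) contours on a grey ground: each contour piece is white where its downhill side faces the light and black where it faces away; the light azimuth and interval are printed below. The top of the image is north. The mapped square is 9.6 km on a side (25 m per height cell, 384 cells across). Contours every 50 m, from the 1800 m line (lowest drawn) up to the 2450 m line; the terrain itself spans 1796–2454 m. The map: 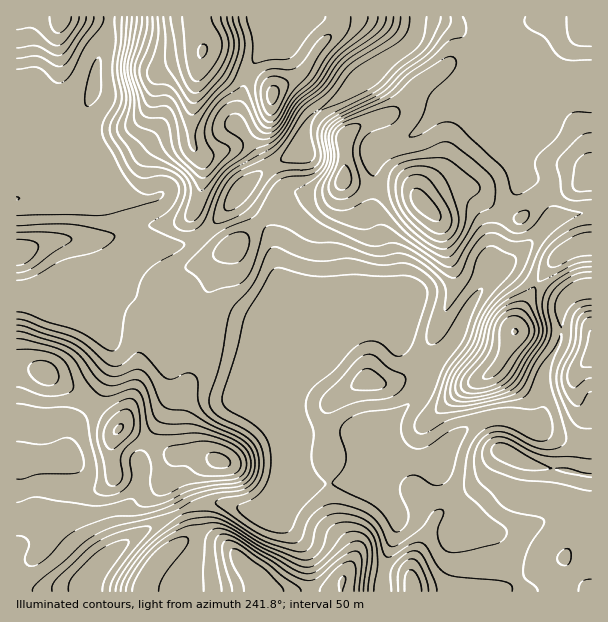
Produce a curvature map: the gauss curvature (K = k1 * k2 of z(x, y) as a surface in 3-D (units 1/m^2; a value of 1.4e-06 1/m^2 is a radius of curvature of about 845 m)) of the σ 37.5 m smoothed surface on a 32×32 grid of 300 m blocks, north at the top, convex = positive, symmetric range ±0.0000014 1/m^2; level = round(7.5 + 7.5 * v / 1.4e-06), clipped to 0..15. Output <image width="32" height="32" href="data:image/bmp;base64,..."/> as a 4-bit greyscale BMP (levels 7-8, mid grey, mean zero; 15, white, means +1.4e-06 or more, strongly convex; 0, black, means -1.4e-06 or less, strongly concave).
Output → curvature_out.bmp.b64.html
<image width="32" height="32" href="data:image/bmp;base64,Qk12AgAAAAAAAHYAAAAoAAAAIAAAACAAAAABAAQAAAAAAAACAAATCwAAEwsAABAAAAAAAAAAAAAAABEREQAiIiIAMzMzAERERABVVVUAZmZmAHd3dwCIiIgAmZmZAKqqqgC7u7sAzMzMAN3d3QDu7u4A////AHZ4ZceIiHl1CJmKtXd3eHiIiIeJiHiYd6jXDJiHd3iHiIeJiads53iXa3hIiIiIh3d3d4ZpOIqpiHh6R4iId4d4d3d4Q0SYh3d2aHh4eIeHd4dZWKaJQ3h2d3h4Z3h4h4eIf0d1e/R3d3h3eHd3hoiHiHDIpp71d4l3h3h3u2Z3h4eOYXeJc3h3iHZ4hemqVoeIXceGaXd3doiGpYY2iXeHdkeXhnqHd4l4doA3hkd3eoZnd4d4iHd3eqeHz9ZWuWyYeWeHh4h3eIqGdniIhph4l3lnh3d3h4h3eFaXNYSWiHZ4eHd3iIeHd3h6mK/zbViHh3iHd4iHd4d4iHWdWVp4iHd3iHd3h3eHiJdnVgamZ4h3eId3h4d3h3imR4hBm8eHd3eHeIiHiHd4hmmIjZWWeHd4hlq3eId5domIpkWKh3d3dksmc3d3eHeOlWq3ZoeIiHiYe6aHV2dZyWZmdWeHiIhn9wrItwzjWqd5iIeKeIeHh4jHlRjXl1iWeHd3iHh3eHdMl2M79gx3d4eId4h3d1iHhGpgdw32d4d4iHiHd3dnR6NsufpihZd3d4h3d4d3jWeHiEr0dIhUeId4iHiIZ4WtWqcksLeamIh3iIh4iFeFqGipZXdnmHaHh4d3d3aYmnd3rGeIiXd2t3aHd3h22UR3h1WYiIZ5hXdXh4d4"/>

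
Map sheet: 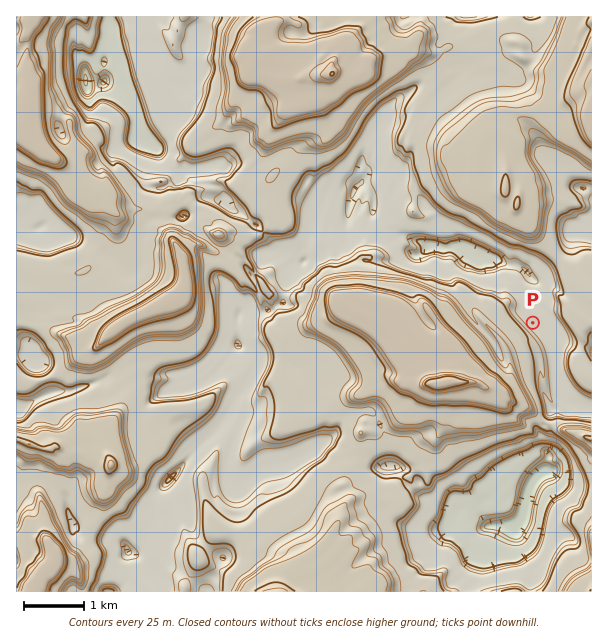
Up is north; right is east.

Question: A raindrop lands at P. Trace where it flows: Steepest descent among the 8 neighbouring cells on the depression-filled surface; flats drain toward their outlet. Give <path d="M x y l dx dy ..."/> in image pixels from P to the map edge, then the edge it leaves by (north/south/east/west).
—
<path d="M533 323l6 0 1 1 2 6 9 11 3 6 0 4 1 2 0 18 2 1 0 6 4 9 0 3 2 2 1 6 6 6 3 1 14 0 4 5"/>
exit: east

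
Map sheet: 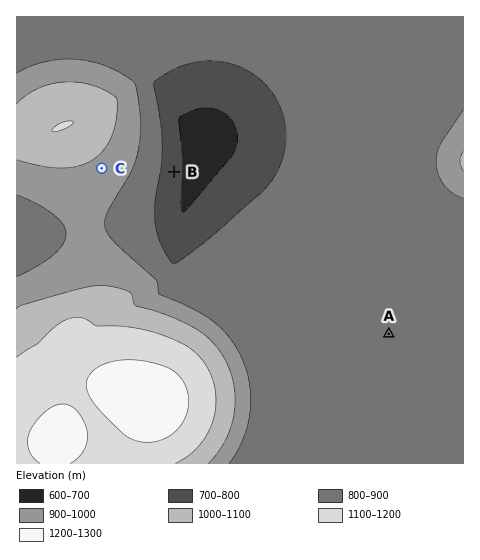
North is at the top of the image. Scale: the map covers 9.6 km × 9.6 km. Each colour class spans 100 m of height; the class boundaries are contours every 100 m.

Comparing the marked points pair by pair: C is above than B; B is below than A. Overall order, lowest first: B A C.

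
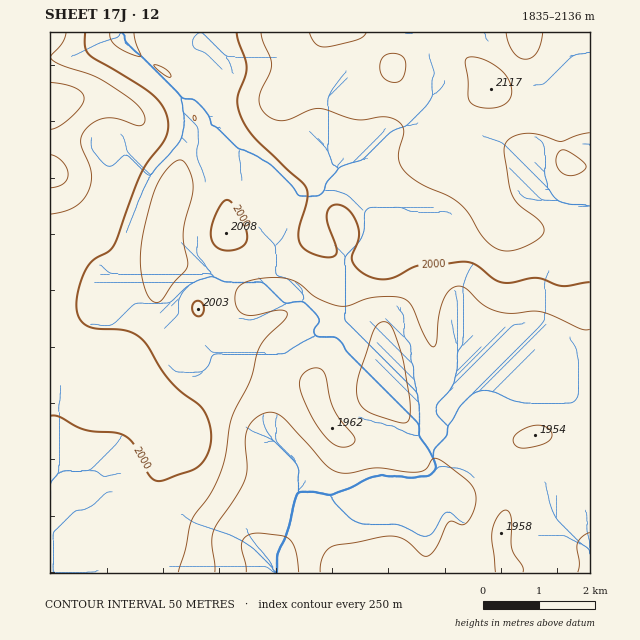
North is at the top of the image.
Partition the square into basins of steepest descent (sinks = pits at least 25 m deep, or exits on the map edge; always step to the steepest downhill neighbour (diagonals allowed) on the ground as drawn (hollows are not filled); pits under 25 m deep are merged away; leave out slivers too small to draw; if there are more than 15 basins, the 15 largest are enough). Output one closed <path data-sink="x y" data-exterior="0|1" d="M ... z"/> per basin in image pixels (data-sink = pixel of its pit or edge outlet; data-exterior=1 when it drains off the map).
<path data-sink="276 572" data-exterior="1" d="M590 32l-419 1 12 7 16 17 11 24 9 9 30 8 24 0 9-3-16 29-31 28-12 13 4 20-1 53-13 37-16 32 13 37 3 25-10 24-20 27-8 20-9 11-5 13-25 73-5 21 1 15 375-1-5-21-2-17 16-52 4-35 3-6 12-6 55 0z"/><path data-sink="162 250" data-exterior="0" d="M170 32l-120 1 0 70 5 1 22-6 21 0 16 4 14 7 8 7 2 7-7 21-17 26-27 4-37 0 0 150 5 9 16 14 17 8 21 4 3 7 12 23 31 28 19 23 9-20 20-27 10-24-1-19-15-43 16-32 13-37 1-53-4-20 12-13 31-28 16-29-9 3-24 0-30-8-9-9-11-24-16-17z"/><path data-sink="55 572" data-exterior="1" d="M50 325l0 247 81 1 2-25 11-39 17-45 13-24-19-23-31-28-12-23-3-7-21-4-17-8-16-14z"/><path data-sink="590 572" data-exterior="1" d="M550 435l-19 1-8 5-3 6-4 35-16 52 2 17 6 22 82-1 0-135z"/>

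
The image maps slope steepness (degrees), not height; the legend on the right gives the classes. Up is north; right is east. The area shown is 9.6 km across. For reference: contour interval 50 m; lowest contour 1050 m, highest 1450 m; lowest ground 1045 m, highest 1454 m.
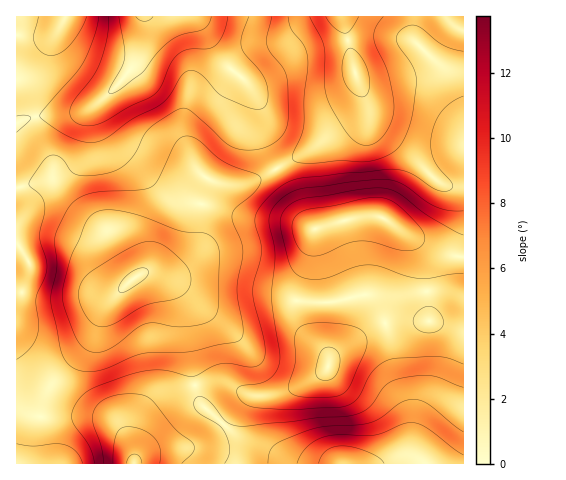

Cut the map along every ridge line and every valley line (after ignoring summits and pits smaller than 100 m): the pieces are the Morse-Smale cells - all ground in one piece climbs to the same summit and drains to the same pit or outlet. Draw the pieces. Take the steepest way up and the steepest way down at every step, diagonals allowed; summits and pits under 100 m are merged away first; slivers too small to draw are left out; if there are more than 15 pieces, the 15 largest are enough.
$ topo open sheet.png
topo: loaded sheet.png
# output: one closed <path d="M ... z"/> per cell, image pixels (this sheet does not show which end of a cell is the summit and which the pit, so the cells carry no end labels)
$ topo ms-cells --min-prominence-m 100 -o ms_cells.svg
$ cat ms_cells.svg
<path d="M194 16l-178 1 1 447 29-1-4-10-3-16 0-14 5-24 9-17 34-38 21-40 29-28 10-4 26-2 10-6 10-11 6-14 1-32 7-28 14 5 18 1 21-7 16-10-12-22-2-12 0-22-6-15-8-13-28-25-18-34z"/><path d="M276 169l-16 9-21 7-18-1-12-5-7 22-3 38-6 14-10 11-10 6-26 2 25 14 11 16 3 13 3 32 6 38 27-3 29 13 9 1 17-2 17-6 27-14 7-6 2-8 5-7 47-29 11-4 33 0 30 9 8-1 0-70-2-2-20-3-38-20-25-16-18 0-48 11-10-11z"/><path d="M445 16l-102 1 11 54 10 25 0 12-7 8-22 14-23 19-36 20 27 48 10 11 48-11 18 0 25 16 38 20 22 4 0-226-9-5z"/><path d="M426 320l-33 0-11 4-47 29-5 7-2 8-7 6-40 19-23 3-14-3-17-9-18-2-14 3 2 10 6 11 28 25 66 32 166 1 1-135z"/><path d="M147 273l-14 5-25 26-21 40-38 45-6 14-4 20 1 24 7 17 86 0 3-36 10-18 8-10 10-6 31-9-9-70-3-13-11-16z"/><path d="M342 16l-147 1 7 8 18 34 28 25 8 13 6 15 0 22 2 12 13 23 35-20 23-19 22-14 7-8 0-12-10-25z"/><path d="M195 386l-27 6-14 8-8 10-10 18-2 36 167-1-11-3-59-29-28-25-5-8z"/><path d="M463 16l-18 1 10 9 8 4z"/>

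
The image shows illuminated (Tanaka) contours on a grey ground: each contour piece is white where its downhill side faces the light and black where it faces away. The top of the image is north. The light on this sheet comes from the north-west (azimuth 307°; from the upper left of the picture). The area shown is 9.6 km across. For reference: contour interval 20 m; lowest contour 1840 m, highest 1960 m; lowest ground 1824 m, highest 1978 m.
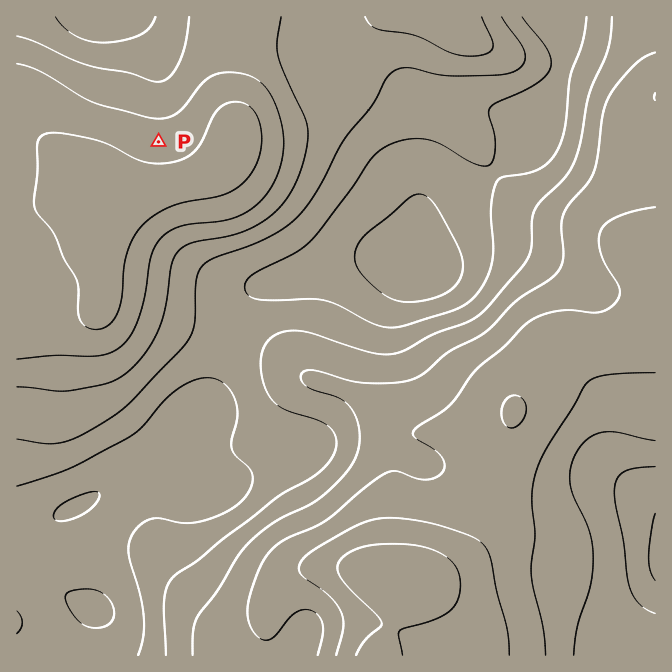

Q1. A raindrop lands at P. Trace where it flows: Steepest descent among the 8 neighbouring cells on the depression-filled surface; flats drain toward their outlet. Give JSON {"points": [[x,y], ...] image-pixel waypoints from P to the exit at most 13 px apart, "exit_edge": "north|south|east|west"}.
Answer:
{"points": [[159, 142], [159, 128], [159, 115], [159, 102], [159, 88], [159, 75], [159, 62], [152, 48], [140, 35], [127, 22], [122, 17]], "exit_edge": "north"}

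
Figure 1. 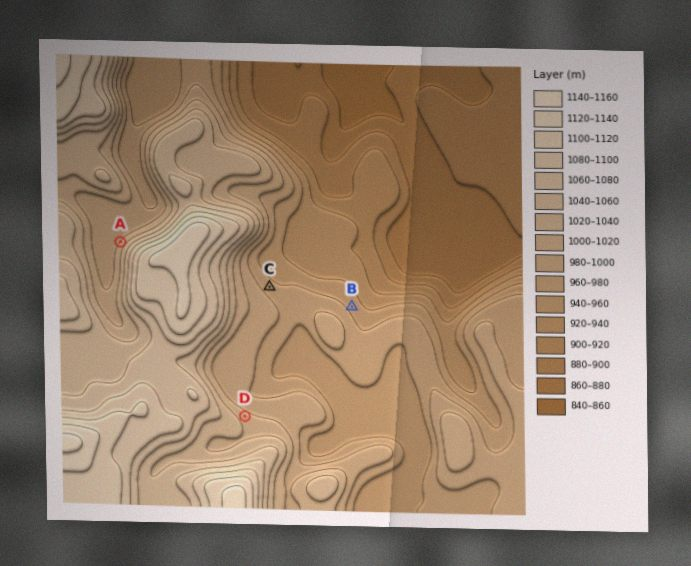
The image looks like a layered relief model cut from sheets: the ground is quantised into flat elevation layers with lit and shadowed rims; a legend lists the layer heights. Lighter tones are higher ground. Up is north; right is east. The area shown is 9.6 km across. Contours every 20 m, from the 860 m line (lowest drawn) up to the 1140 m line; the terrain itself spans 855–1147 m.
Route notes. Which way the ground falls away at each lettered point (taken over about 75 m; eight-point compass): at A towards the NW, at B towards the NE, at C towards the NE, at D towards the NE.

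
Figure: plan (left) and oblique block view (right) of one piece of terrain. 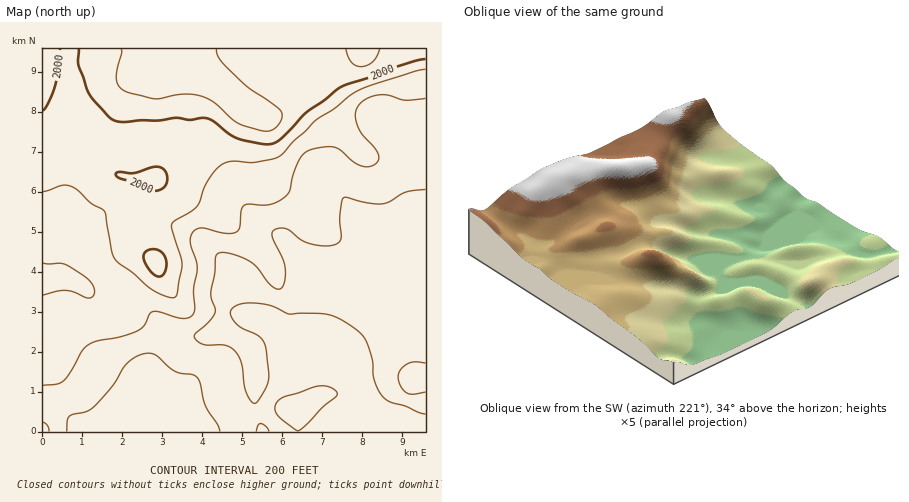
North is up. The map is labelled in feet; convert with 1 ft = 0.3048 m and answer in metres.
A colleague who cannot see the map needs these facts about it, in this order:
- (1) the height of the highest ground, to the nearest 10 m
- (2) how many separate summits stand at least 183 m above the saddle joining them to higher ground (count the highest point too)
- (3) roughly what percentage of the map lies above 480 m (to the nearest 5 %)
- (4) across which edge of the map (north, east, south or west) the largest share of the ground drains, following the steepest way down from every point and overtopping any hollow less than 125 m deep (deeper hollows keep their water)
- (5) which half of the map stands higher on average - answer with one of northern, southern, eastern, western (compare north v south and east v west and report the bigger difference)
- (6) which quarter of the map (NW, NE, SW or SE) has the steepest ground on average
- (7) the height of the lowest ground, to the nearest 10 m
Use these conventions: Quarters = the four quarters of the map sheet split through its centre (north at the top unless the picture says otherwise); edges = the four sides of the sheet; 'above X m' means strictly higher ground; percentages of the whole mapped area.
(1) About 710 m is the highest elevation on the sheet.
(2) There is 1 summit with 183 m or more of prominence.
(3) About 50 % of the map lies above 480 m.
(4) Drainage is mainly to the east: more ground falls towards that edge than towards any other.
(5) The northern half stands higher on average than the southern half.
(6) The steepest ground, on average, is in the north-east quarter.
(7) The lowest ground is at about 380 m.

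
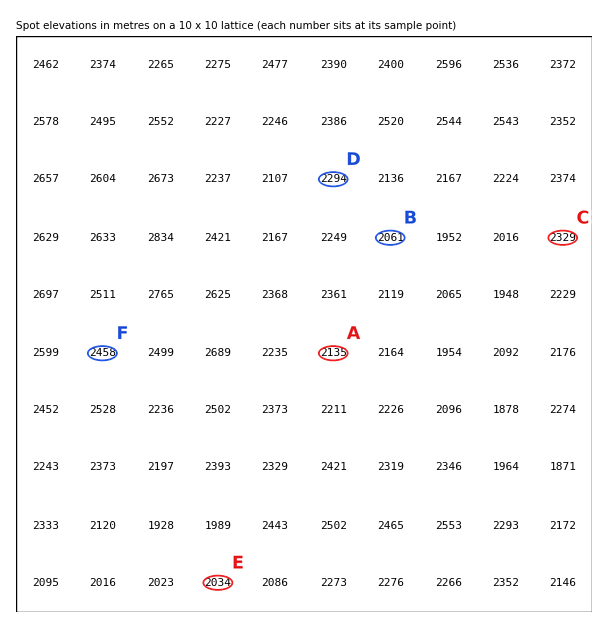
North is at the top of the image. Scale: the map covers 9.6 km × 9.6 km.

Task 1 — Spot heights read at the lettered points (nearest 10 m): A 2130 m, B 2060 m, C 2330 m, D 2290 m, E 2030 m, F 2460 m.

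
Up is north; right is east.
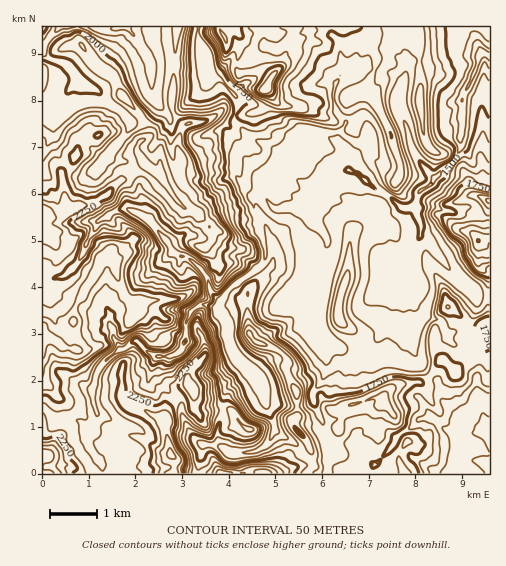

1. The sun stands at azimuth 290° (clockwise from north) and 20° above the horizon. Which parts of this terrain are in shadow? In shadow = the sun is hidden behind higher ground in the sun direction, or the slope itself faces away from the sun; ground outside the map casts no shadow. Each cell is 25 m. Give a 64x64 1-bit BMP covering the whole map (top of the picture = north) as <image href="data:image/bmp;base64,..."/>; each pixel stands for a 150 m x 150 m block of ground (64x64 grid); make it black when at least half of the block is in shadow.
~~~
<image width="64" height="64" href="data:image/bmp;base64,Qk0+AgAAAAAAAD4AAAAoAAAAQAAAAEAAAAABAAEAAAAAAAACAAATCwAAEwsAAAIAAAAAAAAA////AAAAAAAAAB8ADIAGACAAHwABgAAAOAAfQAGAAAAQAB/CAYBAAAAAP8PDAECAAAA/48IQIAAAAD3jxhAcgAAAOeYOAB4AAAAxzwYAHAAAABHvBgAAAAIAAf8HADAAAgAD/wcAOAQCAAH/hwAADAMCA/+BAAAMQ4wD/w8AAAzHzwH+DwAAAMfnAfwMAAAAAfJw+BAAAAAAfjj4AAAAAAB+OfBwAAAABE+98DAAAAAGRT/yAAAAAAAAH/OAGAAAAAB/88AYAAAAAD/zwBwAAAMAB/PAHAAAAQgD+cAeAAAAHgN8AA4AAAAfAz4ADAAAGB/wPwAMAAEMD/APgAgAAAQH8BeAAAAABgfgZ4AAAAAGA8A/AAAAAAMDgD8AAAAABwAAPgAAAAAfwAD+AAAAAAf+Af4AAAAAAPwA/AAAAAAAfAF8AAAMAAA8AbwAAB4AAAQB+AAAHwAMACPwAAAfAA8AI/AAAA6AB4An8AAAHmADwGZgAAAcMADgbmAAABwQAPHOYAAAOfAAcI/4AAA58AAQR/gQIDHwAAAA+DAAcfAAAABwIABj8AADHDAAQOPwAA8eAHhA4/AADh4A/kDj2AAMHwB/AGGYgBgfAH4AAAwAAB8APAAADAAAHwAYAAAEAAAfIAAAAAYAAB8wAAABBgAAHxAAAAGEwAAOAAAAAQDAAAwAAAADAA=="/>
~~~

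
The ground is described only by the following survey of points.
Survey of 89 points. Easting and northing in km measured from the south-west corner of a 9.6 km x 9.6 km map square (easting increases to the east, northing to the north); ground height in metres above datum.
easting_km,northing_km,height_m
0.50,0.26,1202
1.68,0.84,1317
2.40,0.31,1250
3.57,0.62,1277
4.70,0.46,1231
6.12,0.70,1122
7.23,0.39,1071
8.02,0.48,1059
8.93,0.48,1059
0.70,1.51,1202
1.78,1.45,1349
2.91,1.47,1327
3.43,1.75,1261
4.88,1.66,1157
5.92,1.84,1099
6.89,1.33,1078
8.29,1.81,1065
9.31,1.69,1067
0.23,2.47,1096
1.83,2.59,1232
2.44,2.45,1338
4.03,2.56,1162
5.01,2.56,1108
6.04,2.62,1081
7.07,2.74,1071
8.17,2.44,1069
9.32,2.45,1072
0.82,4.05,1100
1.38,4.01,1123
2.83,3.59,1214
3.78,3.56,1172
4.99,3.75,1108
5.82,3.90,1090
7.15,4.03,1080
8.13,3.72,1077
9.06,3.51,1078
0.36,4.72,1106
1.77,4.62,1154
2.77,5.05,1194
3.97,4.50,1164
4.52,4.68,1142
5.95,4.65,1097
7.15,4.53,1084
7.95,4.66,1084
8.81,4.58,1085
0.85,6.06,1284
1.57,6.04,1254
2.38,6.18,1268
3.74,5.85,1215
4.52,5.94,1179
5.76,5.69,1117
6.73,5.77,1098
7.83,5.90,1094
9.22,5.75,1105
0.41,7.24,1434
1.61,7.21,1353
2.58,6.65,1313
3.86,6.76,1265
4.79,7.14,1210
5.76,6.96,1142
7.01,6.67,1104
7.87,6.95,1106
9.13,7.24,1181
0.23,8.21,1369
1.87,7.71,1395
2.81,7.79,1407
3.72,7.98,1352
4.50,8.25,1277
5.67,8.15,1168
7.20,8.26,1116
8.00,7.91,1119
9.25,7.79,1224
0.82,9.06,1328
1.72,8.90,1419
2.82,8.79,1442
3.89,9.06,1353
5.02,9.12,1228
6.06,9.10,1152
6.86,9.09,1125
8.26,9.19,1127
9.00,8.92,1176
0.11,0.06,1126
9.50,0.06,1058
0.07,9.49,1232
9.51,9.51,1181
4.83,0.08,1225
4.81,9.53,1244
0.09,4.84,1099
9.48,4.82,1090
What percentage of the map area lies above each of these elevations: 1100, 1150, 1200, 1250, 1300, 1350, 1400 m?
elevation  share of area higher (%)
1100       74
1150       51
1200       36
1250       26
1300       17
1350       11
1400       4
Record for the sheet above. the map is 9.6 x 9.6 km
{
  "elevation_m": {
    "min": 1055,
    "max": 1450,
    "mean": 1185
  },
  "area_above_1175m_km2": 40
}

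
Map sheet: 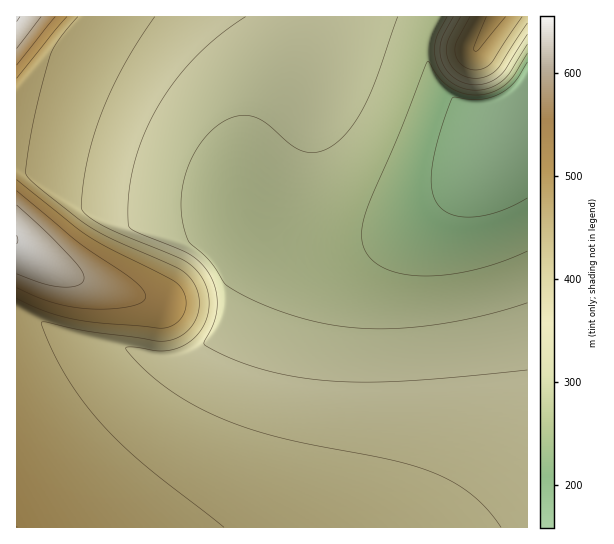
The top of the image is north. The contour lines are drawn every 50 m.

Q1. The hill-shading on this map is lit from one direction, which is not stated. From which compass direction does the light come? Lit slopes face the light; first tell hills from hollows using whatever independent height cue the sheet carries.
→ E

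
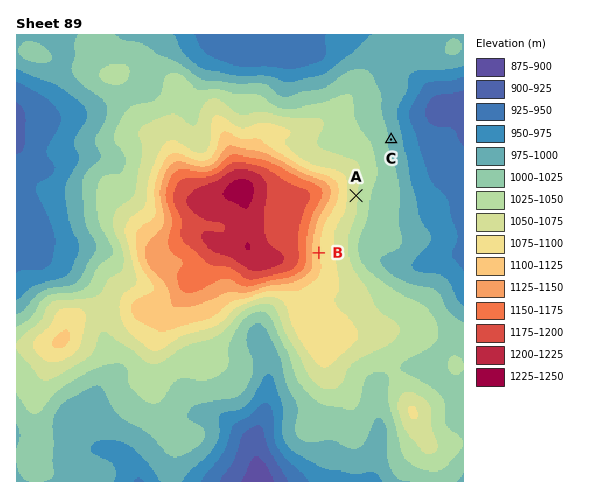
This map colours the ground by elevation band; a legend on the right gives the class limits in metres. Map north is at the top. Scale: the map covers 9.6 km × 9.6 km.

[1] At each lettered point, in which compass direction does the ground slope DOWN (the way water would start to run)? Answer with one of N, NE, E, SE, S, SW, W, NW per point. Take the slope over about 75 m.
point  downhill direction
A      E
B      E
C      E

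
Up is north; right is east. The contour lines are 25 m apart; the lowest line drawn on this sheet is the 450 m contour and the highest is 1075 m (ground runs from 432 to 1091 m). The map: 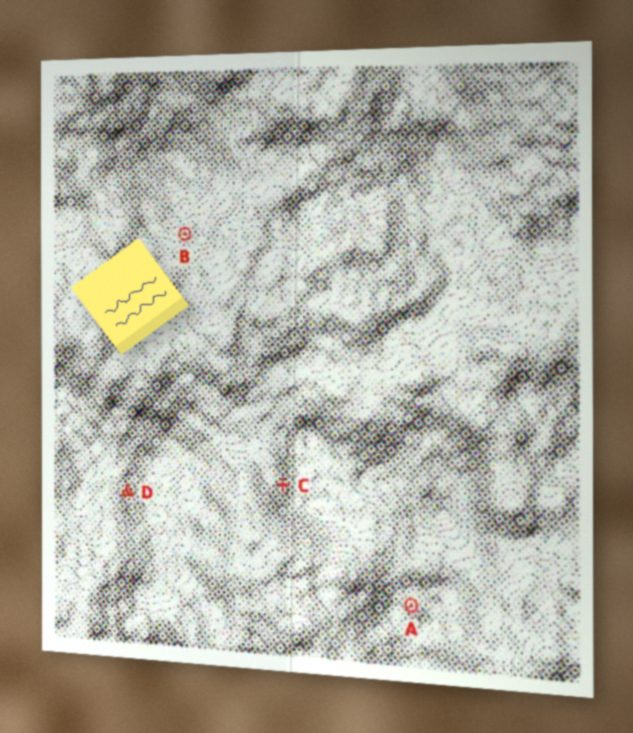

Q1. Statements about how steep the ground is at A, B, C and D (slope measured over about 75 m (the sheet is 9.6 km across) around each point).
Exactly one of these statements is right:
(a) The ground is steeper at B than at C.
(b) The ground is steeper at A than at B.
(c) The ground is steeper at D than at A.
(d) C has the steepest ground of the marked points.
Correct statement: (c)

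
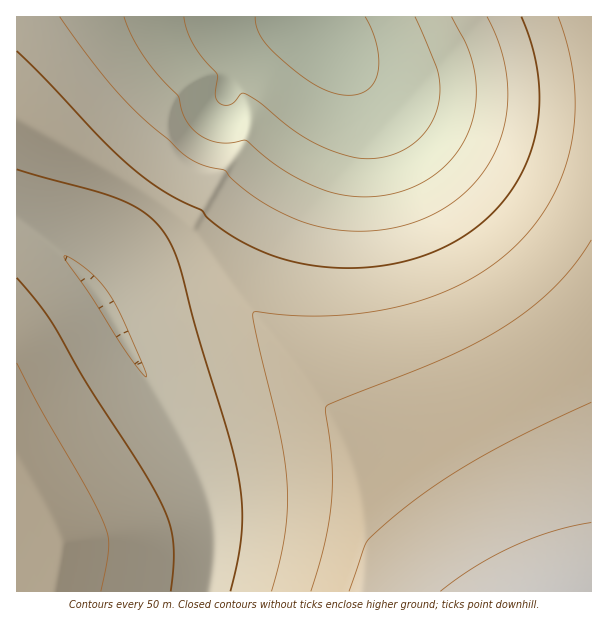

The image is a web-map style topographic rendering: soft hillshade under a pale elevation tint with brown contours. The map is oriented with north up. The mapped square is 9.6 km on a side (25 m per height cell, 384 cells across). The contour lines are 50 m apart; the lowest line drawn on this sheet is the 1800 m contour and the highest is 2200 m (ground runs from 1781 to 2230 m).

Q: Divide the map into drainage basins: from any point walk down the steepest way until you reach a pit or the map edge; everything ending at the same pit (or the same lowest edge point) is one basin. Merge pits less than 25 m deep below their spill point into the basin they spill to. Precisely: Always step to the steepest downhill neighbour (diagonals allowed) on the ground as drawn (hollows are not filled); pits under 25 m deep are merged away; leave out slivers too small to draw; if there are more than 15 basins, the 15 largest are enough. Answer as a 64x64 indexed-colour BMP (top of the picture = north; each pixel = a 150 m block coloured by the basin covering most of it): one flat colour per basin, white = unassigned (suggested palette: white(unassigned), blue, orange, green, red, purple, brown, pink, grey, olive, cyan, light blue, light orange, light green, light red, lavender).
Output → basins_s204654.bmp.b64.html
<image width="64" height="64" href="data:image/bmp;base64,Qk12CAAAAAAAAHYAAAAoAAAAQAAAAEAAAAABAAQAAAAAAAAIAAATCwAAEwsAABAAAAAAAAAA////ALR3HwAOf/8ALKAsACgn1gC9Z5QAS1aMAMJ34wB/f38AIr28AM++FwDox64AeLv/AIrfmACWmP8A1bDFABERIiIiIiIiIiIiIiIiIiIiIiIiIiIiIiIREREREREREREiIiIiIiIiIiIiIiIiIiIiIiIiIiIiIRERERERERERESIiIiIiIiIiIiIiIiIiIiIiIiIiIiIREREREREREREREiIiIiIiIiIiIiIiIiIiIiIiIiIiIhERERERERERERESIiIiIiIiIiIiIiIiIiIiIiIiIiIhERERERERERERERIiIiIiIiIiIiIiIiIiIiIiIiIiIhERERERERERERERIiIiIiIiIiIiIiIiIiIiIiIiIiIhEREREREREREREREiIiIiIiIiIiIiIiIiIiIiIiIiIiEREREREREREREREiIiIiIiIiIiIiIiIiIiIiIiIiIiERERERERERERERESIiIiIiIiIiIiIiIiIiIiIiIiIiERERERERERERERESIiIiIiIiIiIiIiIiIiIiIiIiIiERERERERERERERERIiIiIiIiIiIiIiIiIiIiIiIiIiERERERERERERERERIiIiIiIiIiIiIiIiIiIiIiIiIiIRERERERERERERERIiIiIiIiIiIiIiIiIiIiIiIiIiIREREREREREREREREiIiIiIiIiIiIiIiIiIiIiIiIiIRERERERERERERERESIiIiIiIiIiIiIiIiIiIiIiIiIRERERERERERERERERIiIiIiIiIiIiIiIiIiIiIiIiIhEREREREREREREREREiIiIiIiIiIiIiIiIiIiIiIiIhERERERERERERERERESIiIiIiIiIiIiIiIiIiIiIiIhERERERERERERERERERIiIiIiIiIiIiIiIiIiIiIiIiEREREREREREREREREREiIiIiIiIiIiIiIiIiIiIiIiERERERERERERERERERESIiIiIiIiIiIiIiIiIiIiIiERERERERERERERERERERIiIiIiIiIiIiIiIiIiIiIiEREREREREREREREREREREiIiIiIiIiIiIiIiIiIiIiIRERERERERERERERERERESIiIiIiIiIiIiIiIiIiIiIRERERERERERERERERERERIiIiIiIiIiIiIiIiIiIiIREREREREREREREREREREREiIiIiIiIiIiIiIiIiIiIRERERERERERERERERERERESIiIiIiIiIiIiIiIiIiIRERERERERERERERERERERERIiIiIiIiIiIiIiIiIiIhEREREREREREREREREREREREiIiIiIiIiIiIiIiIiIhERERERERERERERERERERERESIiIiIiIiIiIiIiIiIhERERERERERERERERERERERERIiIiIiIiIiIiIiIiIhEREREREREREREREREREREREREiIiIiIiIiIiIiIiIhERERERERERERERERERERERERESIiIiIiIiIiIiIiIiERERERERERERERERERERERERERIiIiIiIiIiIiIiIiEREREREREREREREREREREREREREiIiIiIiIiIiIiIiERERERERERERERERERERERERERESIiIiIiIiIiIiIiERERERERERERERERERERERERERERIiIiIiIiIiIiIiIREREREREREREREREREREREREREREiIiIiIiIiIiIiIRERERERERERERERERERERERERERESIiIiIiIiIiIiIRERERERERERERERERERERERERERERIiIiIiIiIiIiIhEREREREREREREREREREREREREREREiIiIiIiIiIiIRERERERERERERERERERERERERERERESIiIiIiIiIiIRERERERERERERERERERERERERERERERIiIiIiIiIiIREREREREREREREREREREREREREREREREiIiIiIiIiERERERERERERERERERERERERERERERERESIiIiIiIhERERERERERERERERERERERERERERERERERIiIiIiIhEREREREREREREREREREREREREREREREREREiIiIiIRERERERERERERERERERERERERERERERERERESIiIiERERERERERERERERERERERERERERERERERERERIiIiEREREREREREREREREREREREREREREREREREREREiIhERERERERERERERERERERERERERERERERERERERESIRERERERERERERERERERERERERERERERERERERERERERERERERERERERERERERERERERERERERERERERERERERERERERERERERERERERERERERERERERERERERERERERERERERERERERERERERERERERERERERERERERERERERERERERERERERERERERERERERERERERERERERERERERERERERERERERERERERERERERERERERERERERERERERERERERERERERERERERERERERERERERERERERERERERERERERERERERERERERERERERERERERERERERERERERERERERERERERERERERERERERERERERERERERERERERERERERERERERERERERERERERERERERERERERERERERERERERERERERERERERERERERERERERERERERERERERERERERERERERERERERERERERERERERERERERERERERERERERERERERERERERERERERERERERERERERERERERERERER"/>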